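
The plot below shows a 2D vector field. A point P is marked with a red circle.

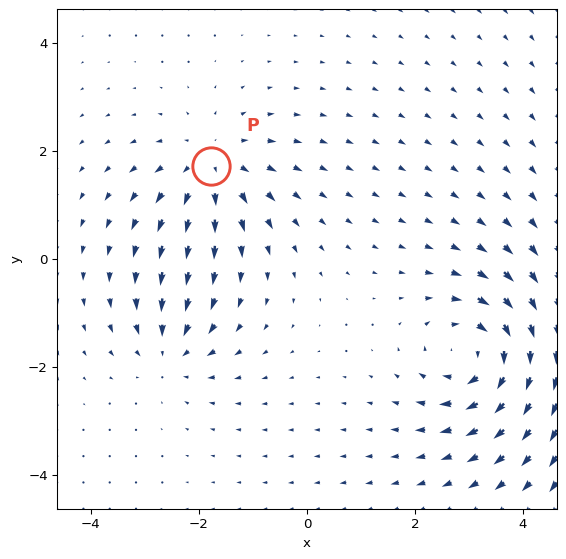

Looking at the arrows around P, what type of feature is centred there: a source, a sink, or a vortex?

source

At P (-1.8, 1.7) the arrows spread outward. Divergence about +4, curl ≈0 — positive divergence with near-zero curl is a source.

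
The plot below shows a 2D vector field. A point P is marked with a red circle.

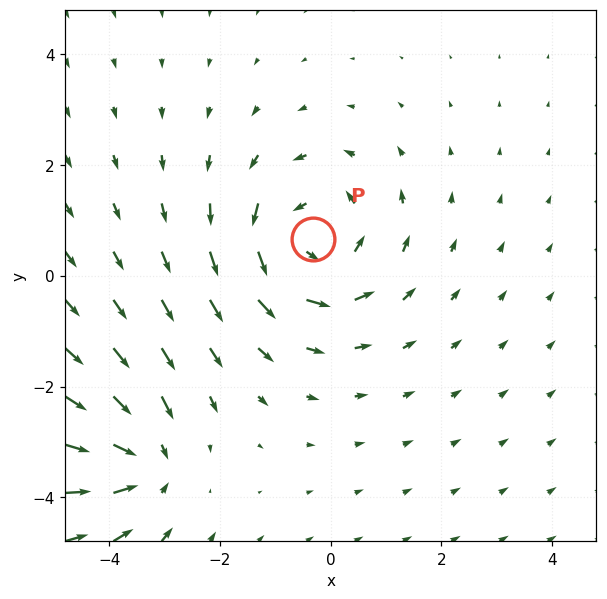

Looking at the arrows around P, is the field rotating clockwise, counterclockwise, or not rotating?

counterclockwise

Near P at (-0.3, 0.7) the arrows circulate counterclockwise. The curl (z-component) there is about +4; positive curl means counterclockwise rotation.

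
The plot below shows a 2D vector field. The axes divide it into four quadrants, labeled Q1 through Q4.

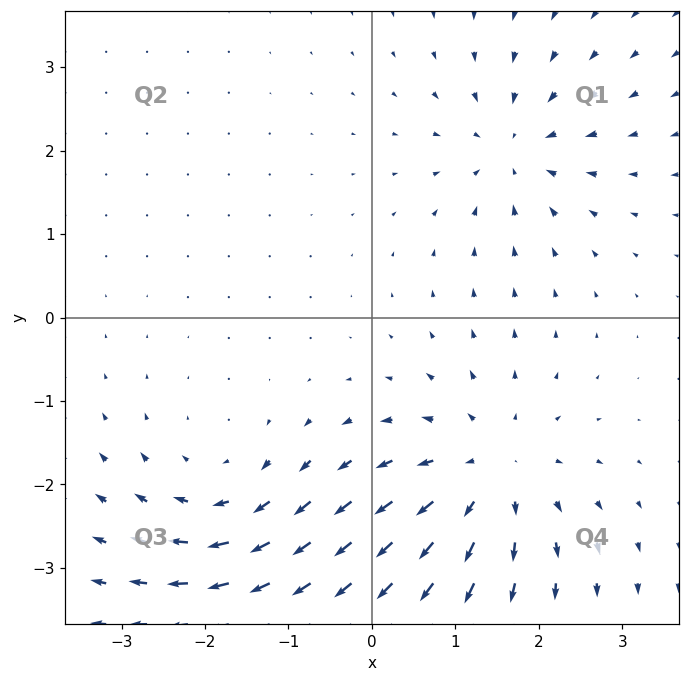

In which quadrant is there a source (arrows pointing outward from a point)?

The source sits at approximately (1.4, -1.9), which lies in quadrant Q4. The divergence there is about +5, positive as expected for a source.

Q4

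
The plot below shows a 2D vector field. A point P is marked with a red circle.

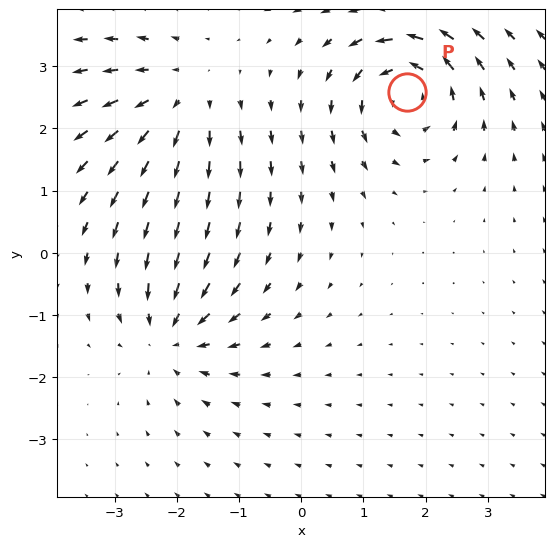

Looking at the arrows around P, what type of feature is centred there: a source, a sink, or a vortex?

At P (1.7, 2.6) the arrows circulate counterclockwise. Divergence ≈0, curl about +6 — near-zero divergence with nonzero curl is a vortex.

vortex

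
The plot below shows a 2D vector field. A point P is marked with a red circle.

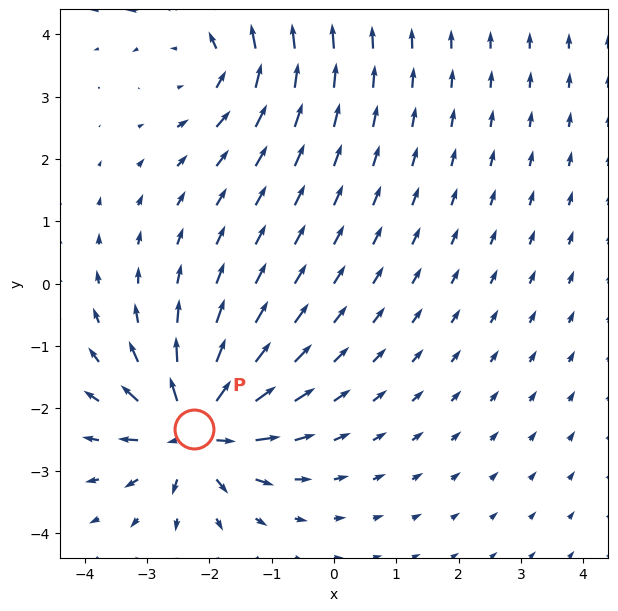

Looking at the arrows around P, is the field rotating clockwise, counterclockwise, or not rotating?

not rotating

Near P at (-2.2, -2.3) the arrows show no circulation. The curl there is ≈0.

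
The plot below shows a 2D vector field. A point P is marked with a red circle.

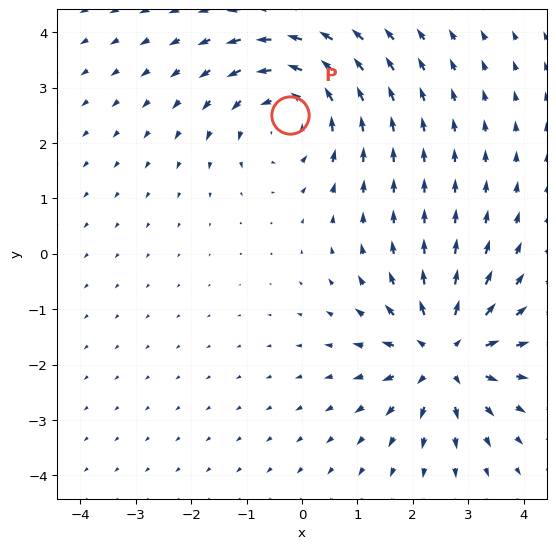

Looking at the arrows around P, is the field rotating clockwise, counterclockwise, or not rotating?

Near P at (-0.2, 2.5) the arrows circulate counterclockwise. The curl (z-component) there is about +4; positive curl means counterclockwise rotation.

counterclockwise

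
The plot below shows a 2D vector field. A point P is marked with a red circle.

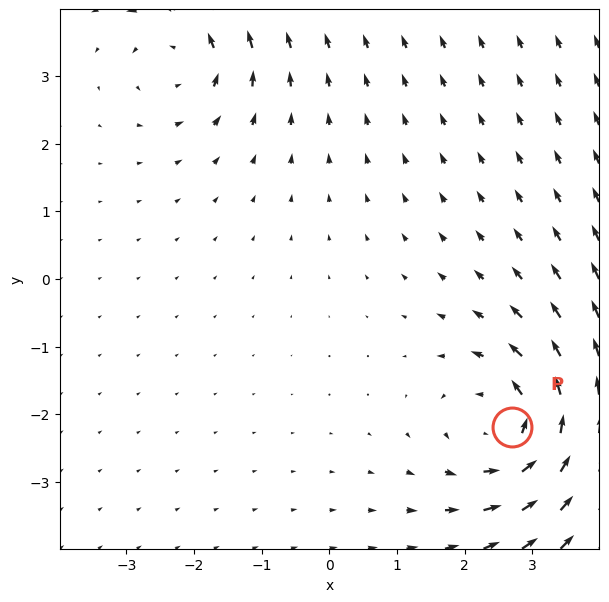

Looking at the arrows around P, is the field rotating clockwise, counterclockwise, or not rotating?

counterclockwise

Near P at (2.7, -2.2) the arrows circulate counterclockwise. The curl (z-component) there is about +4; positive curl means counterclockwise rotation.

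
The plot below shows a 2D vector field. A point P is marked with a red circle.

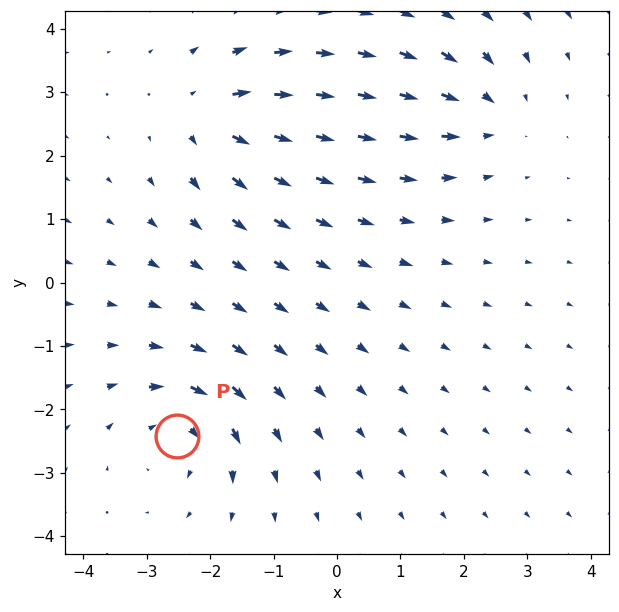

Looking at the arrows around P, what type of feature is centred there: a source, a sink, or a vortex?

vortex

At P (-2.5, -2.4) the arrows circulate clockwise. Divergence ≈0, curl about -5 — near-zero divergence with nonzero curl is a vortex.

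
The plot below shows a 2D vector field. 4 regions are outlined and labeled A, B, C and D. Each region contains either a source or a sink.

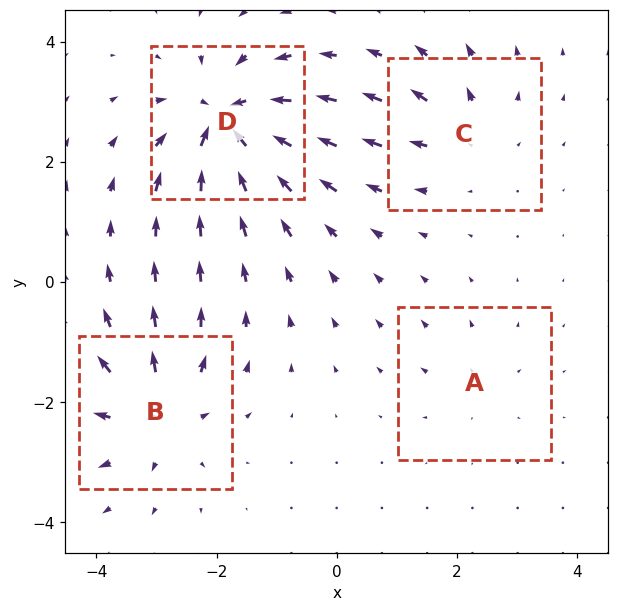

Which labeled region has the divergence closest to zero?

A

Divergence at each region's feature centre — A: about +2, B: about +6, C: about +4, D: about -9. Region A is closest to zero.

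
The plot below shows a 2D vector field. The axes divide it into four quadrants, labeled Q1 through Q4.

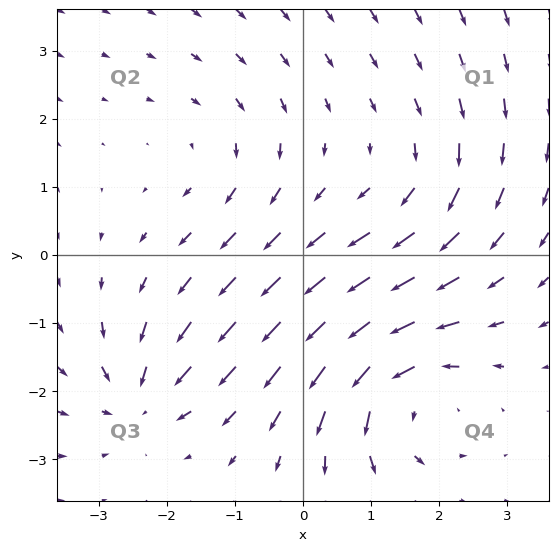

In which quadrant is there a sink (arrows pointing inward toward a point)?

Q3

The sink sits at approximately (-2.4, -2.1), which lies in quadrant Q3. The divergence there is about -4, negative as expected for a sink.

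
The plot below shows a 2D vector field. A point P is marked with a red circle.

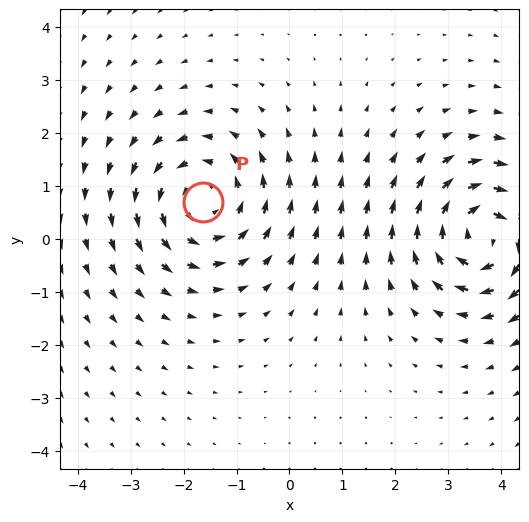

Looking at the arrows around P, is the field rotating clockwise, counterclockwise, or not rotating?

Near P at (-1.6, 0.7) the arrows circulate counterclockwise. The curl (z-component) there is about +3; positive curl means counterclockwise rotation.

counterclockwise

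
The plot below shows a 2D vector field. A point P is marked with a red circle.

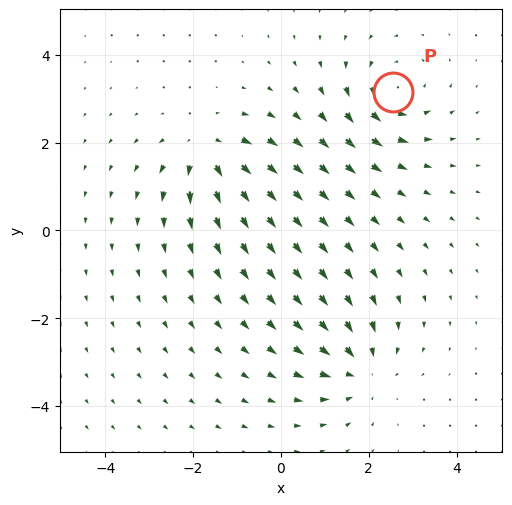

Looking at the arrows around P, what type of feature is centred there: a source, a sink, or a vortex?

At P (2.5, 3.1) the arrows circulate counterclockwise. Divergence ≈0, curl about +5 — near-zero divergence with nonzero curl is a vortex.

vortex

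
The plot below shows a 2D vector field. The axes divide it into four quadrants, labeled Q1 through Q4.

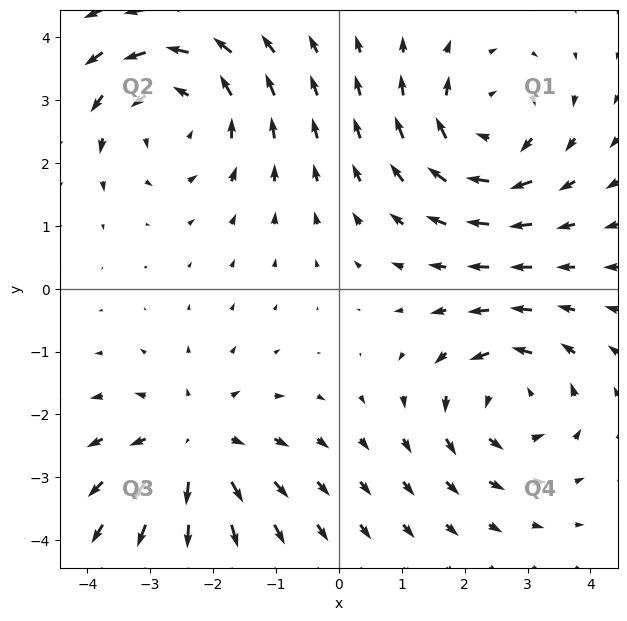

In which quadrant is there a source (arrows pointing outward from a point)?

Q3

The source sits at approximately (-2.3, -2.5), which lies in quadrant Q3. The divergence there is about +4, positive as expected for a source.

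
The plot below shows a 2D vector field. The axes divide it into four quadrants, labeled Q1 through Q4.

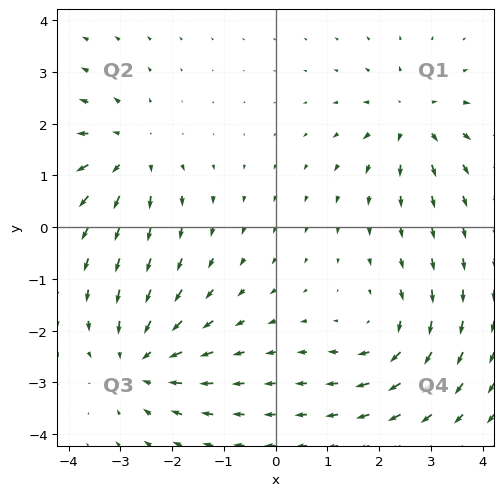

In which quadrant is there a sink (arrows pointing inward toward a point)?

The sink sits at approximately (-2.6, -2.6), which lies in quadrant Q3. The divergence there is about -5, negative as expected for a sink.

Q3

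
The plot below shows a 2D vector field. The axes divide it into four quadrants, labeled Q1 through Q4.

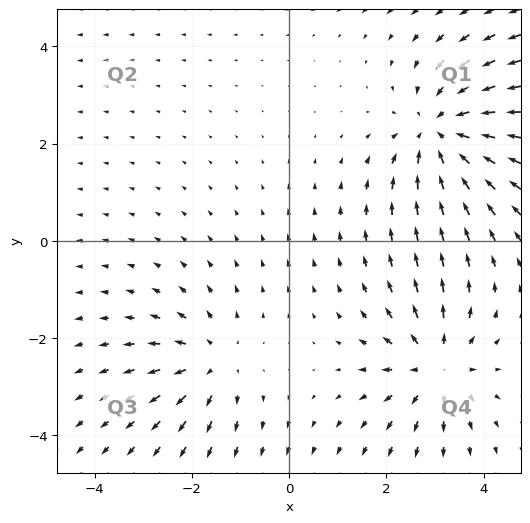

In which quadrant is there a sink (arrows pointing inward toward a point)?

The sink sits at approximately (3.2, 2.2), which lies in quadrant Q1. The divergence there is about -4, negative as expected for a sink.

Q1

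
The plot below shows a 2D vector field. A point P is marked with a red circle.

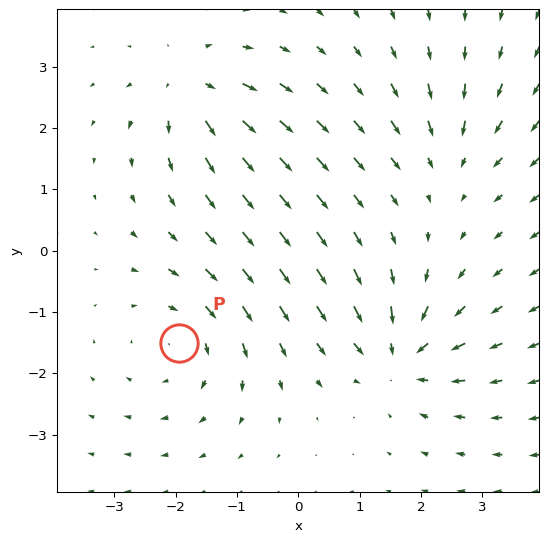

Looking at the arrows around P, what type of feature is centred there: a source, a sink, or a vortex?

vortex

At P (-2.0, -1.5) the arrows circulate clockwise. Divergence ≈0, curl about -4 — near-zero divergence with nonzero curl is a vortex.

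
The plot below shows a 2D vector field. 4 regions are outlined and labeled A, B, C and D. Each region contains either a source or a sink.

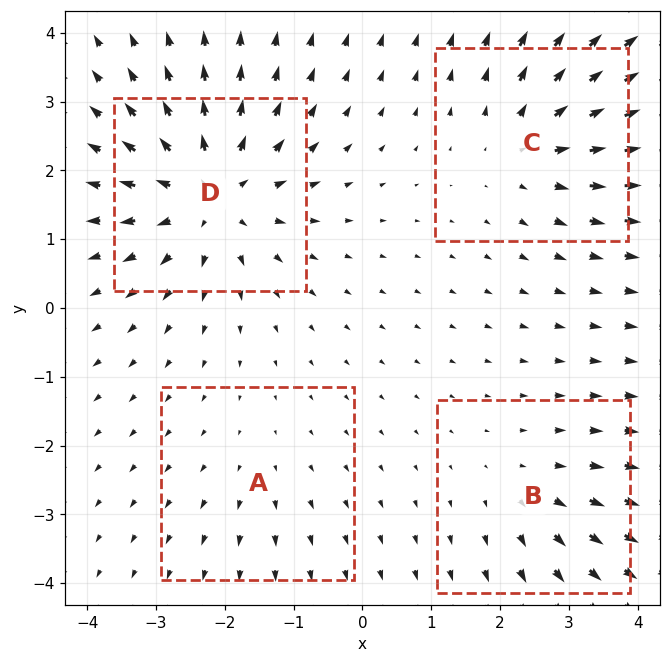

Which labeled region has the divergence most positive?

D

Divergence at each region's feature centre — A: about +2, B: about +3, C: about +4, D: about +7. Region D is most positive.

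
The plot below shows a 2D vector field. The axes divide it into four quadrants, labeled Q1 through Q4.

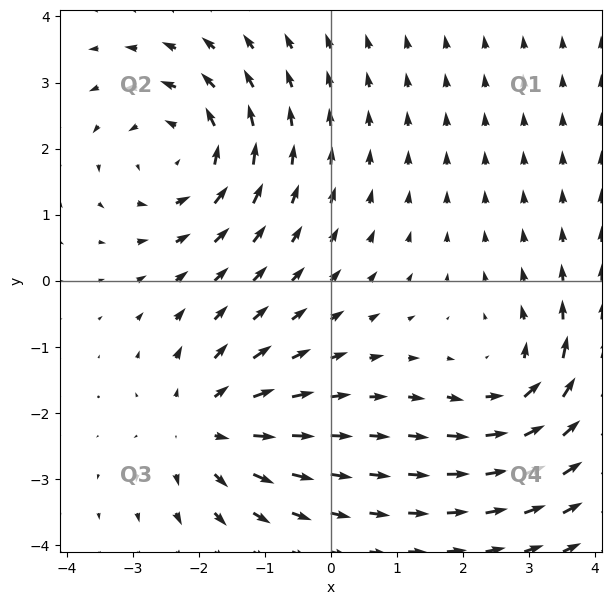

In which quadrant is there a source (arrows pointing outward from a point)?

The source sits at approximately (-1.9, -2.2), which lies in quadrant Q3. The divergence there is about +4, positive as expected for a source.

Q3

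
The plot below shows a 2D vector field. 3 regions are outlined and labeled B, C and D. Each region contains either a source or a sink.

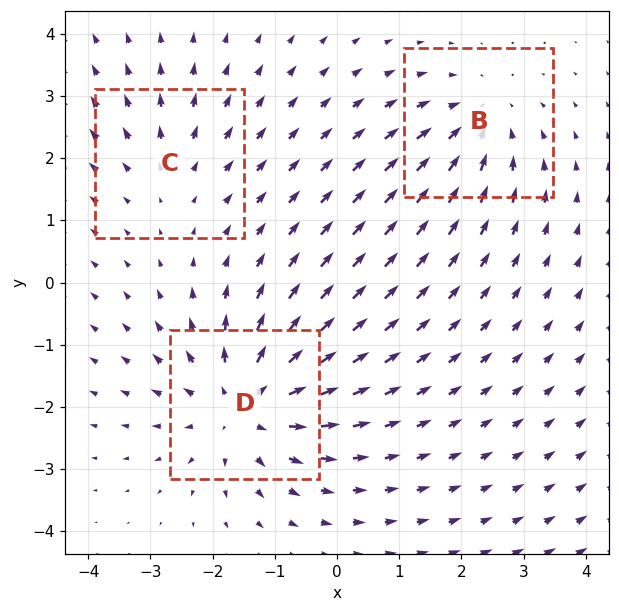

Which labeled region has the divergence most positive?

D

Divergence at each region's feature centre — B: about -3, C: about +2, D: about +4. Region D is most positive.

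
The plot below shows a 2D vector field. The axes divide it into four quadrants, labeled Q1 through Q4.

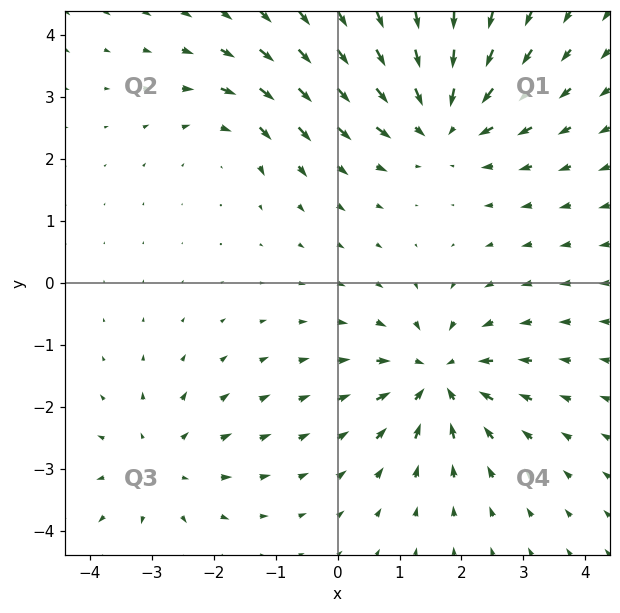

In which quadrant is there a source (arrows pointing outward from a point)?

The source sits at approximately (-2.8, -3.0), which lies in quadrant Q3. The divergence there is about +3, positive as expected for a source.

Q3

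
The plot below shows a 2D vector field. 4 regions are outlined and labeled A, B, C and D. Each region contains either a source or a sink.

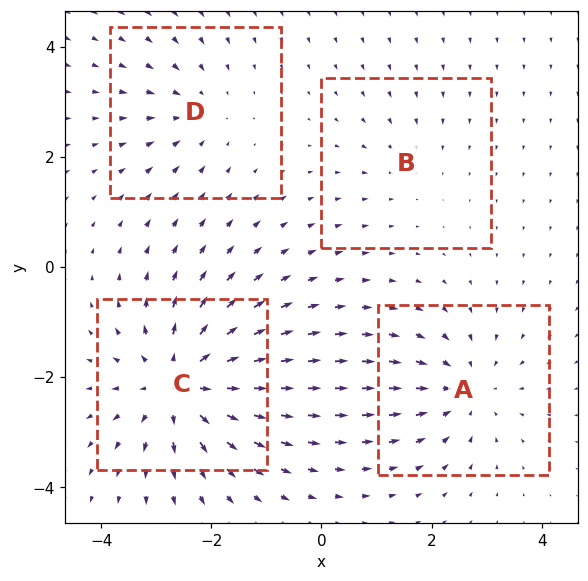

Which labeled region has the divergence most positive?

Divergence at each region's feature centre — A: about -4, B: about -2, C: about +7, D: about -3. Region C is most positive.

C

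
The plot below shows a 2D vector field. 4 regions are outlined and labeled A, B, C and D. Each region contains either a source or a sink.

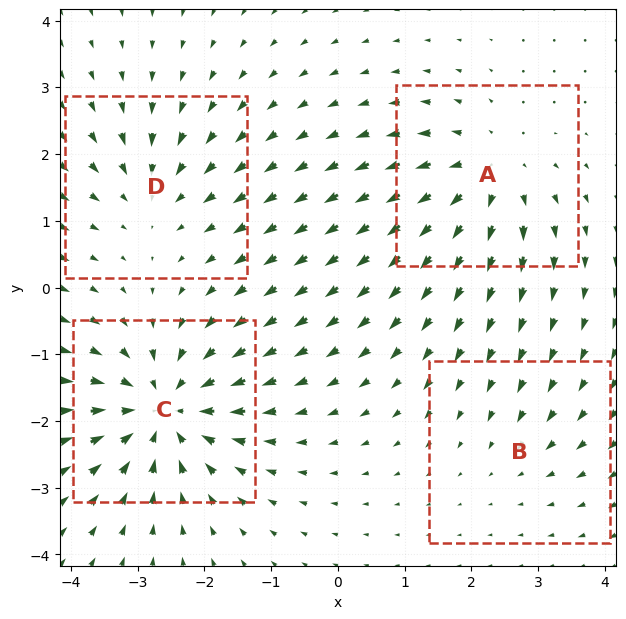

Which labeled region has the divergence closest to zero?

B

Divergence at each region's feature centre — A: about +5, B: about -2, C: about -7, D: about -4. Region B is closest to zero.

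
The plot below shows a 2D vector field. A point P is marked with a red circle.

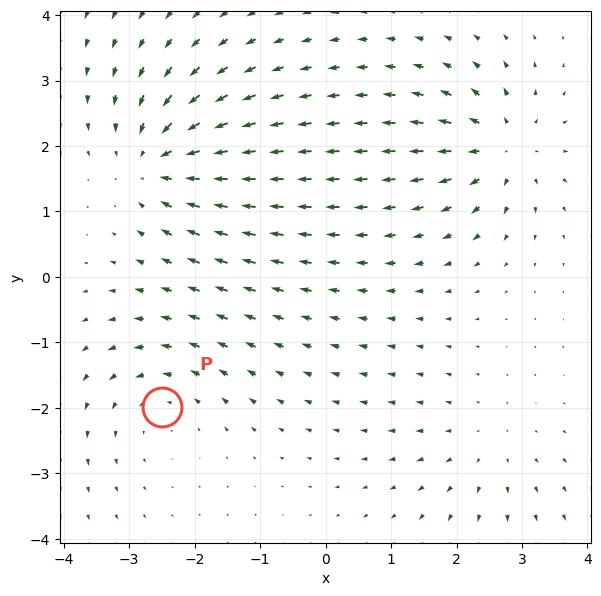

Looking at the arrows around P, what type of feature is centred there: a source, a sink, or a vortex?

At P (-2.5, -2.0) the arrows circulate counterclockwise. Divergence ≈0, curl about +3 — near-zero divergence with nonzero curl is a vortex.

vortex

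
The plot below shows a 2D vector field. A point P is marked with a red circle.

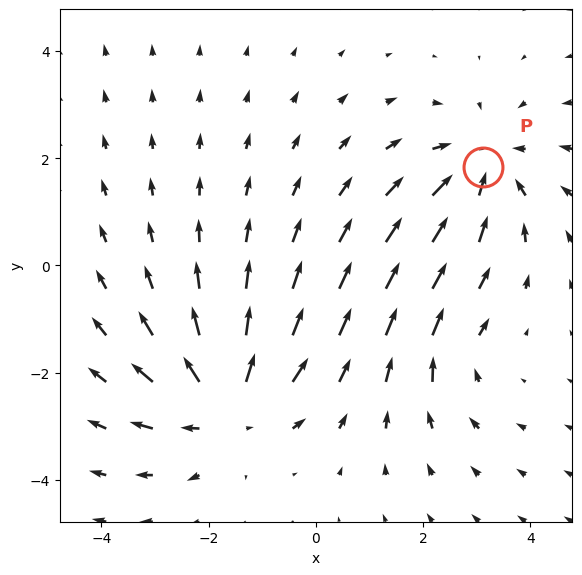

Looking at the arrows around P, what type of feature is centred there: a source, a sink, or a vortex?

sink

At P (3.1, 1.8) the arrows converge inward. Divergence about -4, curl ≈0 — negative divergence with near-zero curl is a sink.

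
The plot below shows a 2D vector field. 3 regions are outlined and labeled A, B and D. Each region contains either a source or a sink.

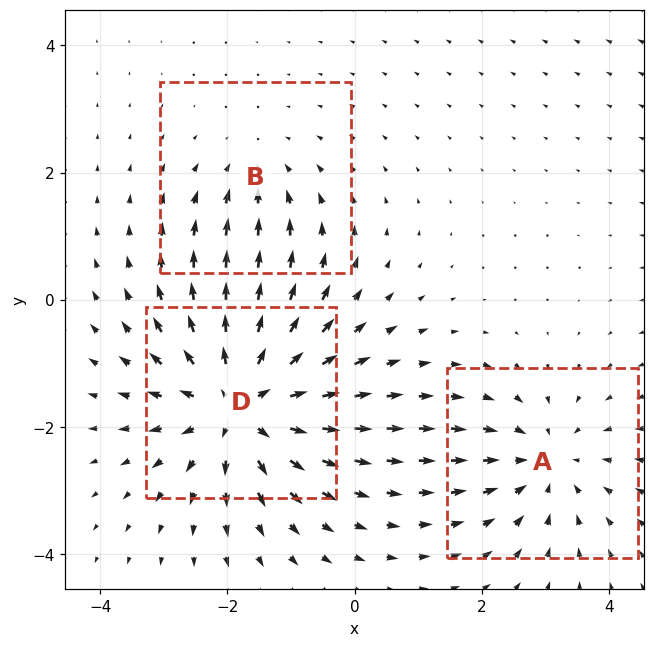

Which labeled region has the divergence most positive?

D

Divergence at each region's feature centre — A: about -3, B: about -2, D: about +5. Region D is most positive.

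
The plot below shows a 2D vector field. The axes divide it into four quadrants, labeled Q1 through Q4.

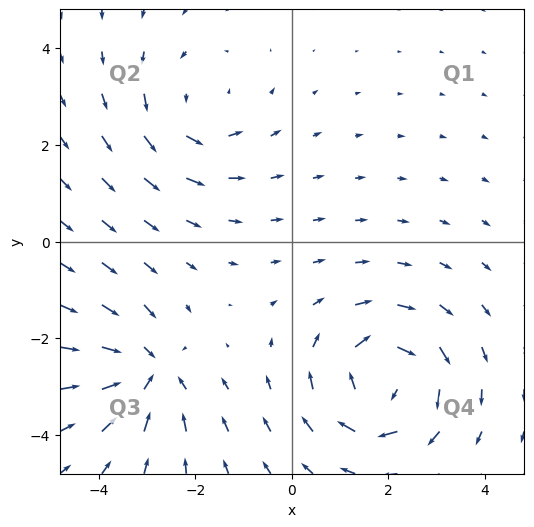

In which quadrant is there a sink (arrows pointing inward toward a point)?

Q3

The sink sits at approximately (-3.0, -2.7), which lies in quadrant Q3. The divergence there is about -4, negative as expected for a sink.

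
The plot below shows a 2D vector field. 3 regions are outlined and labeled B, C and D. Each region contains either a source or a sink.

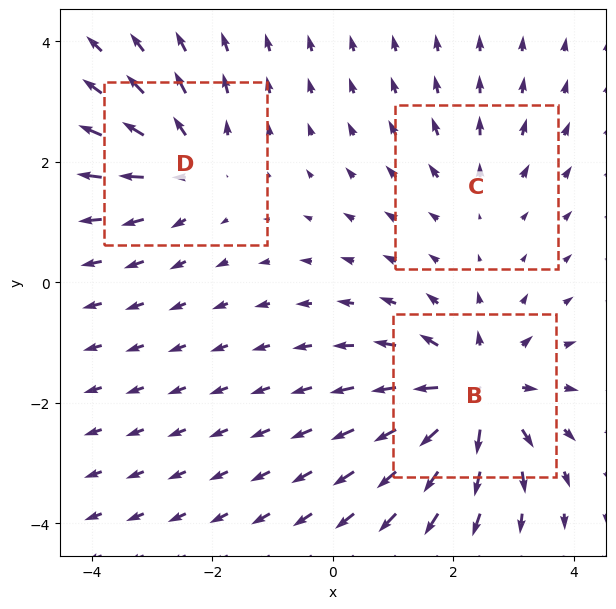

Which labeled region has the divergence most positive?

Divergence at each region's feature centre — B: about +6, C: about +2, D: about +4. Region B is most positive.

B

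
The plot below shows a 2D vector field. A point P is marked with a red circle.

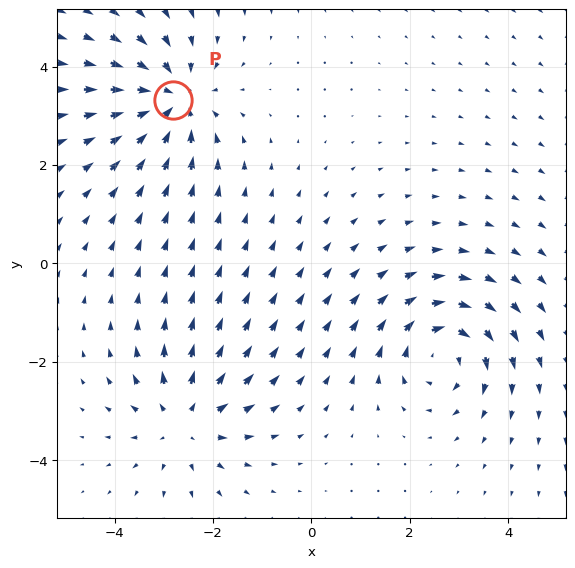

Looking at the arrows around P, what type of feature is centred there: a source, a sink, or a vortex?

sink

At P (-2.8, 3.3) the arrows converge inward. Divergence about -4, curl ≈0 — negative divergence with near-zero curl is a sink.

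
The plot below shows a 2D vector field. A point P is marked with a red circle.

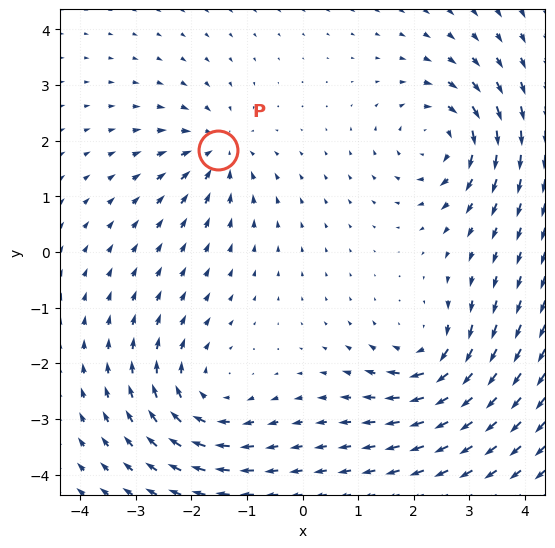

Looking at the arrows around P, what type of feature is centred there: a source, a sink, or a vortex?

At P (-1.5, 1.8) the arrows converge inward. Divergence about -5, curl ≈0 — negative divergence with near-zero curl is a sink.

sink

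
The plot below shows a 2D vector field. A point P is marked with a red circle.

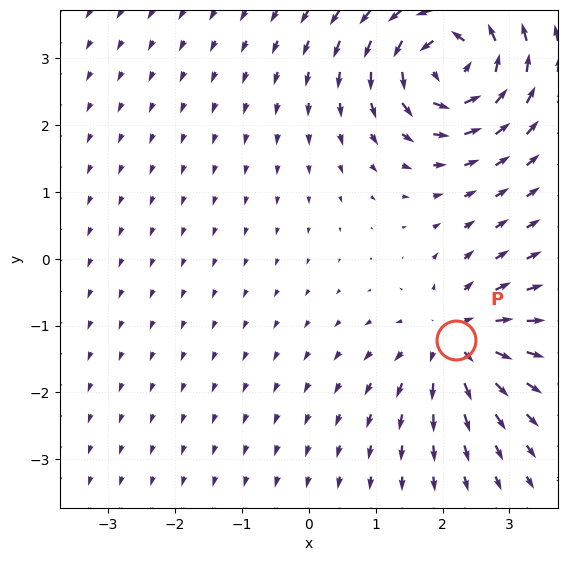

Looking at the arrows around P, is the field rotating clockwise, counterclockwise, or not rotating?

Near P at (2.2, -1.2) the arrows show no circulation. The curl there is ≈0.

not rotating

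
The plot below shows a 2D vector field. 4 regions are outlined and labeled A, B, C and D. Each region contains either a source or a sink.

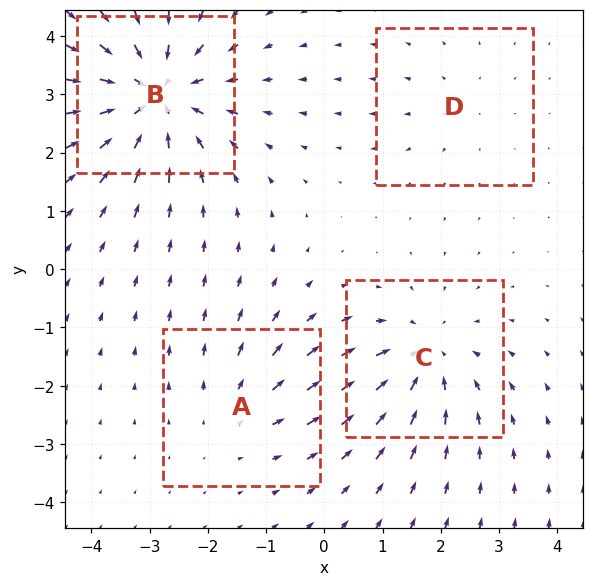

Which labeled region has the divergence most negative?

Divergence at each region's feature centre — A: about +3, B: about -7, C: about -5, D: about +2. Region B is most negative.

B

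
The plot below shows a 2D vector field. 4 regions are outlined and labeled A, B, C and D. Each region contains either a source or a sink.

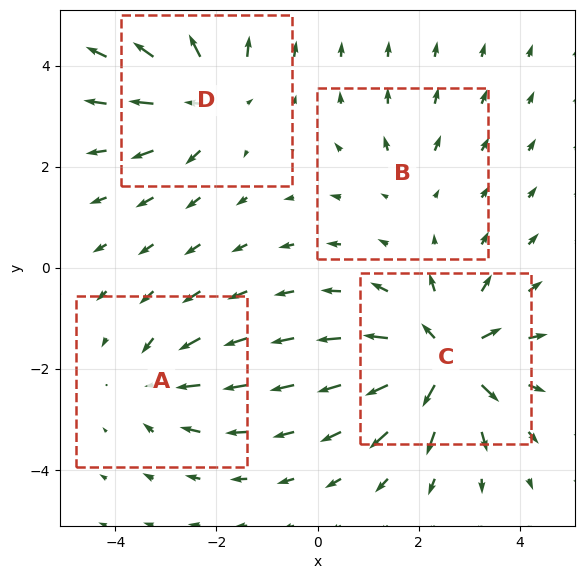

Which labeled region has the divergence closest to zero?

Divergence at each region's feature centre — A: about -4, B: about +2, C: about +8, D: about +6. Region B is closest to zero.

B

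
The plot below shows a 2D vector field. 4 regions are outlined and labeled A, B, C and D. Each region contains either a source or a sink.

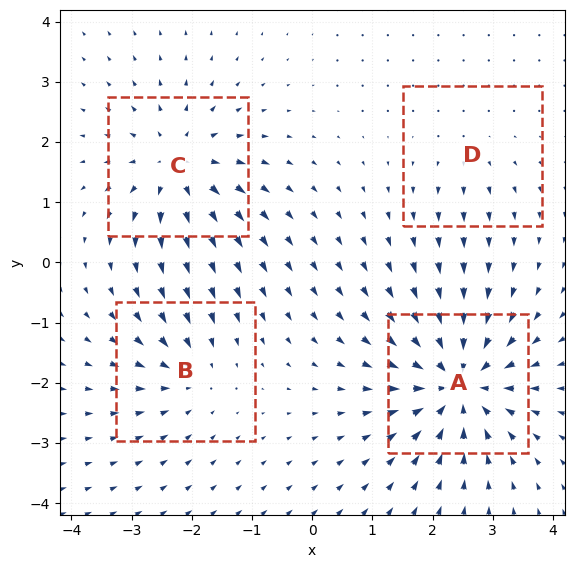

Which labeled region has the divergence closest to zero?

D

Divergence at each region's feature centre — A: about -8, B: about -4, C: about +6, D: about +2. Region D is closest to zero.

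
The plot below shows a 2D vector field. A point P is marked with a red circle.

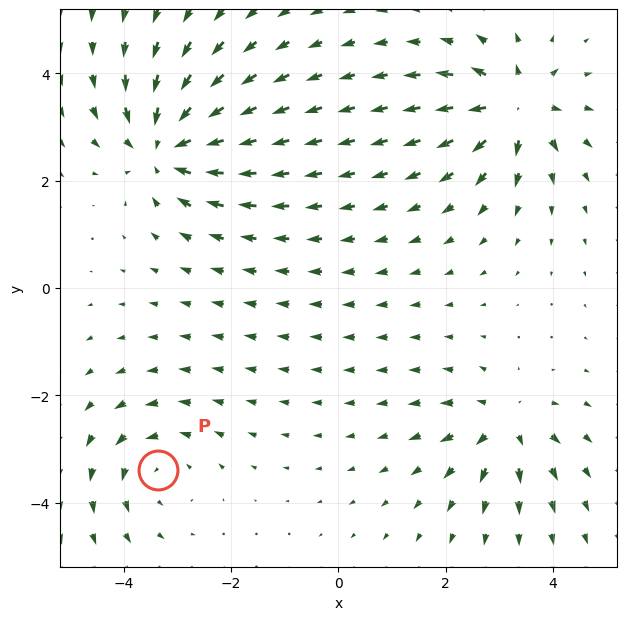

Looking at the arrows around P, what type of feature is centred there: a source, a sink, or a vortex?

vortex

At P (-3.4, -3.4) the arrows circulate counterclockwise. Divergence ≈0, curl about +3 — near-zero divergence with nonzero curl is a vortex.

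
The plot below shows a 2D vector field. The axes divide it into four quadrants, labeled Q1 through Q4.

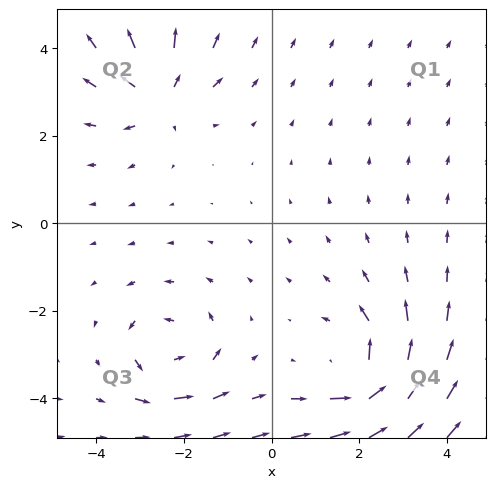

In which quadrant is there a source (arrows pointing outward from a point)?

The source sits at approximately (-2.5, 2.9), which lies in quadrant Q2. The divergence there is about +4, positive as expected for a source.

Q2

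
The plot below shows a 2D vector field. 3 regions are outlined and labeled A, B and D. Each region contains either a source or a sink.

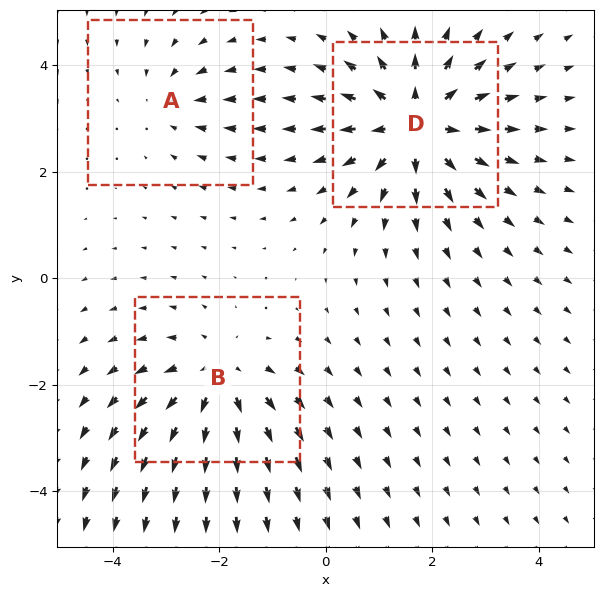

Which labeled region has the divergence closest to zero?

Divergence at each region's feature centre — A: about -2, B: about +3, D: about +5. Region A is closest to zero.

A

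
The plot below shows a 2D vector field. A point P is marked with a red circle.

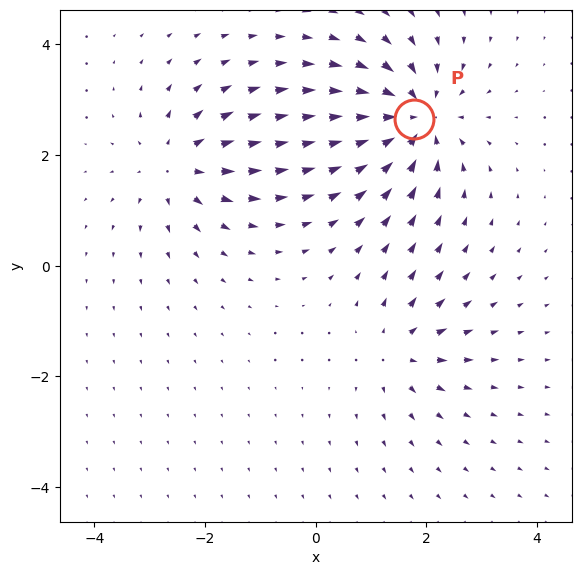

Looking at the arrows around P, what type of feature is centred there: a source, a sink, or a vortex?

At P (1.8, 2.7) the arrows converge inward. Divergence about -6, curl ≈0 — negative divergence with near-zero curl is a sink.

sink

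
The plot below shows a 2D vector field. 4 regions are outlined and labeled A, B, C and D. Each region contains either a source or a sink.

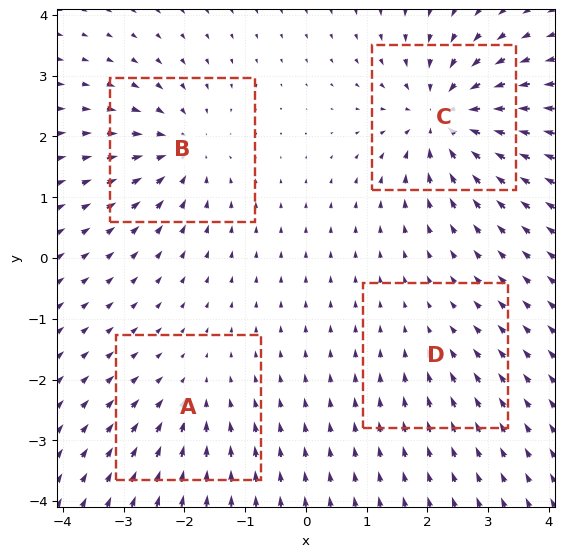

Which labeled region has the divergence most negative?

Divergence at each region's feature centre — A: about -4, B: about -6, C: about -9, D: about -2. Region C is most negative.

C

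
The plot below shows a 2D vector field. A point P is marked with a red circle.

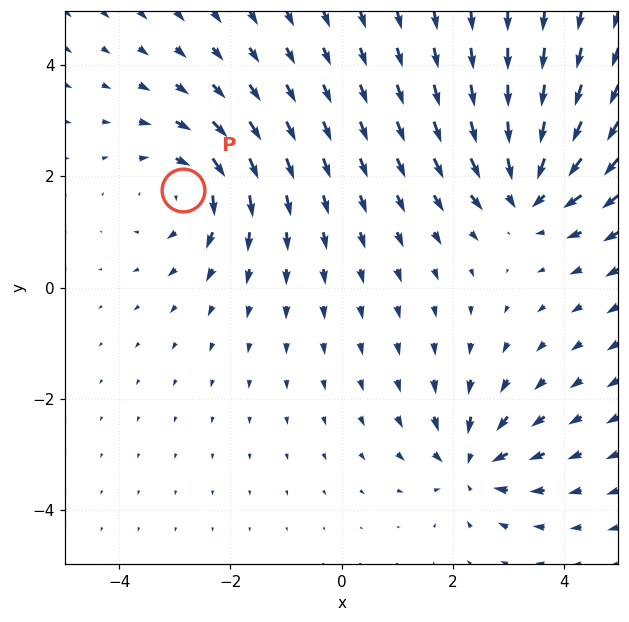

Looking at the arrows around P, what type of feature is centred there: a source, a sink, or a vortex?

vortex

At P (-2.9, 1.8) the arrows circulate clockwise. Divergence ≈0, curl about -4 — near-zero divergence with nonzero curl is a vortex.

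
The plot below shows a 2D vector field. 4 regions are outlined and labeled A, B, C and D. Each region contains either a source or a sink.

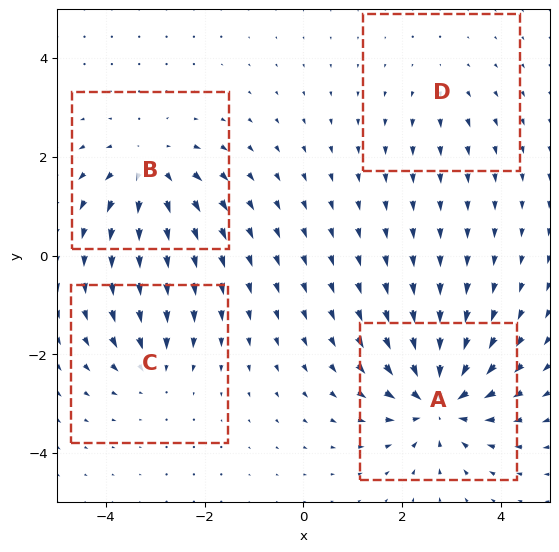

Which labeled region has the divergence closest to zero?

Divergence at each region's feature centre — A: about -7, B: about +5, C: about -3, D: about +2. Region D is closest to zero.

D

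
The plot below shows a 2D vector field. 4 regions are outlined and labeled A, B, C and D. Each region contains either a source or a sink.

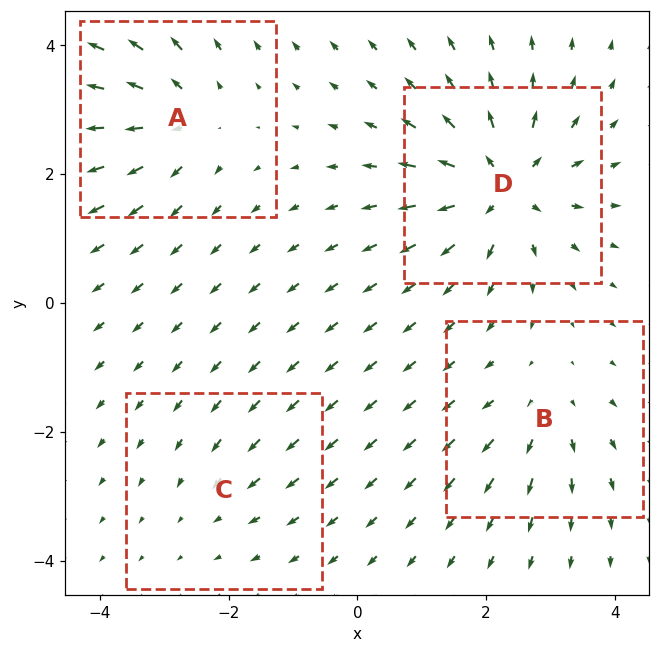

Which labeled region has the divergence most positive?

D

Divergence at each region's feature centre — A: about +5, B: about +4, C: about -2, D: about +8. Region D is most positive.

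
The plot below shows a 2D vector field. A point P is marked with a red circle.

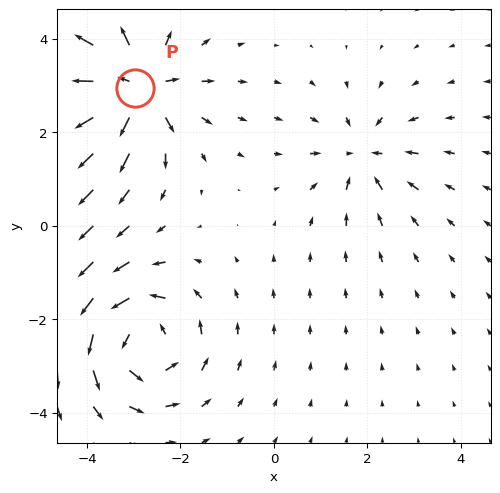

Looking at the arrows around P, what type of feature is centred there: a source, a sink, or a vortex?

At P (-3.0, 3.0) the arrows spread outward. Divergence about +6, curl ≈0 — positive divergence with near-zero curl is a source.

source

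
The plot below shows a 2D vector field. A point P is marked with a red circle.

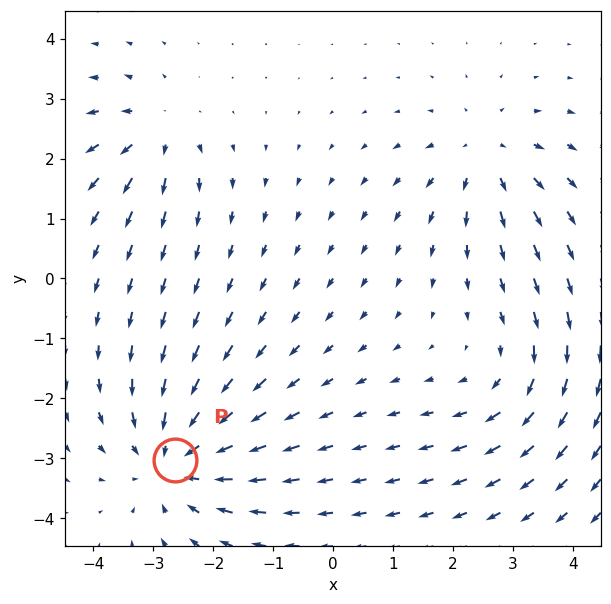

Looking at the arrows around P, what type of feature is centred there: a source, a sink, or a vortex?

At P (-2.6, -3.0) the arrows converge inward. Divergence about -4, curl ≈0 — negative divergence with near-zero curl is a sink.

sink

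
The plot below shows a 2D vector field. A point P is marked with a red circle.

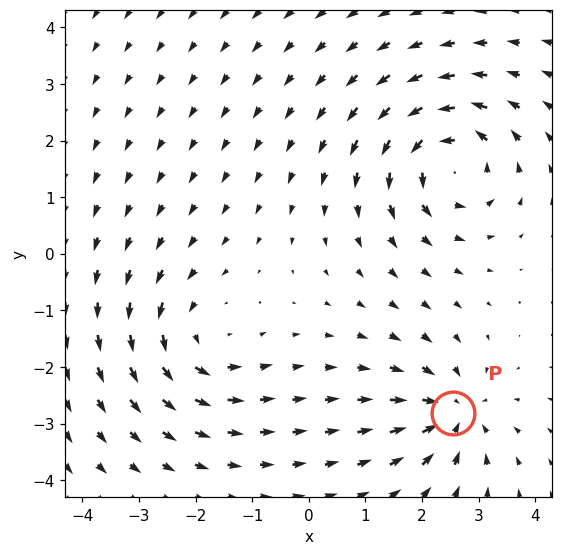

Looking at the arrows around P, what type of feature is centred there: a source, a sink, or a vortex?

At P (2.6, -2.8) the arrows converge inward. Divergence about -5, curl ≈0 — negative divergence with near-zero curl is a sink.

sink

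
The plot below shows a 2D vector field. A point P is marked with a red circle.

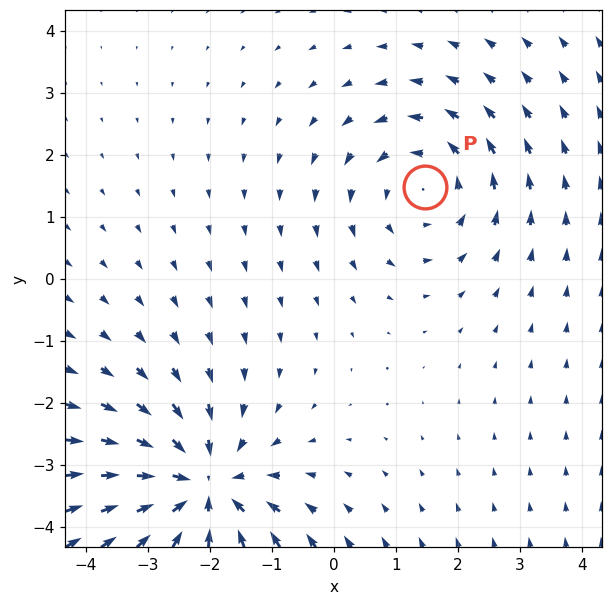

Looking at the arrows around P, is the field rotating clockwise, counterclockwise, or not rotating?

counterclockwise

Near P at (1.5, 1.5) the arrows circulate counterclockwise. The curl (z-component) there is about +3; positive curl means counterclockwise rotation.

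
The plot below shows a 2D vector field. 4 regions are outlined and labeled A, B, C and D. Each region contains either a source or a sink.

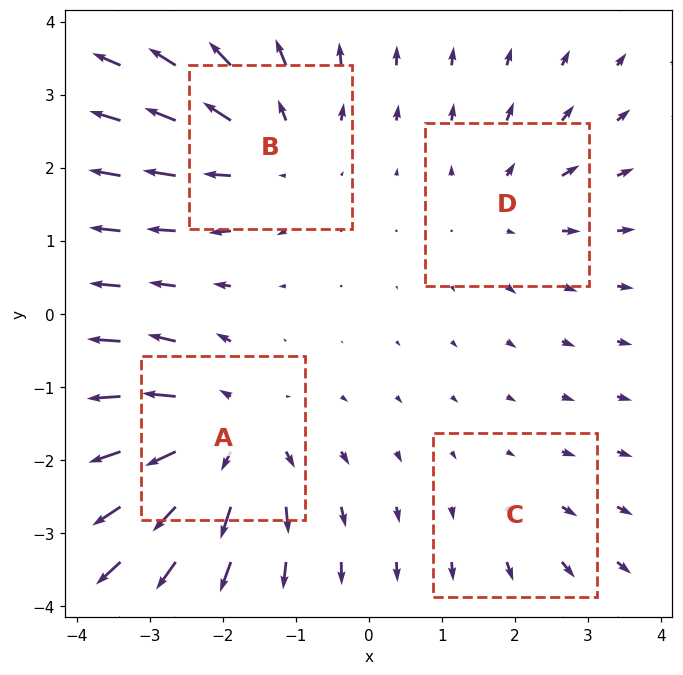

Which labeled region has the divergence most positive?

Divergence at each region's feature centre — A: about +6, B: about +4, C: about +2, D: about +3. Region A is most positive.

A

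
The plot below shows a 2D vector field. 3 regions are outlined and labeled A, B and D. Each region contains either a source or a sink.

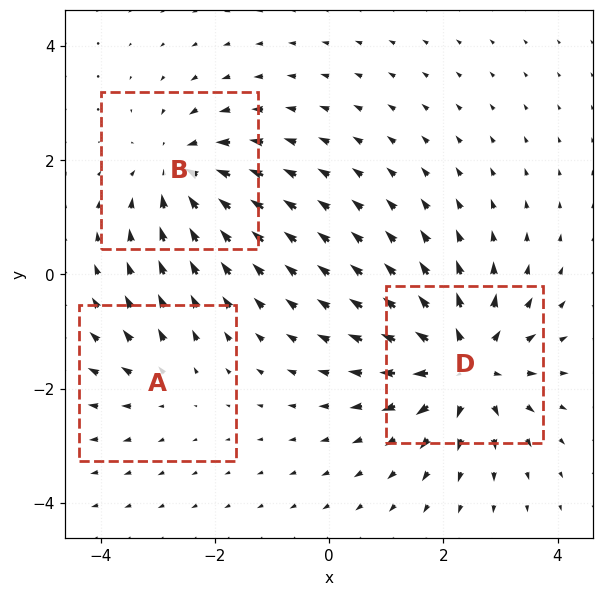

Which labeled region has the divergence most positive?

Divergence at each region's feature centre — A: about +2, B: about -4, D: about +5. Region D is most positive.

D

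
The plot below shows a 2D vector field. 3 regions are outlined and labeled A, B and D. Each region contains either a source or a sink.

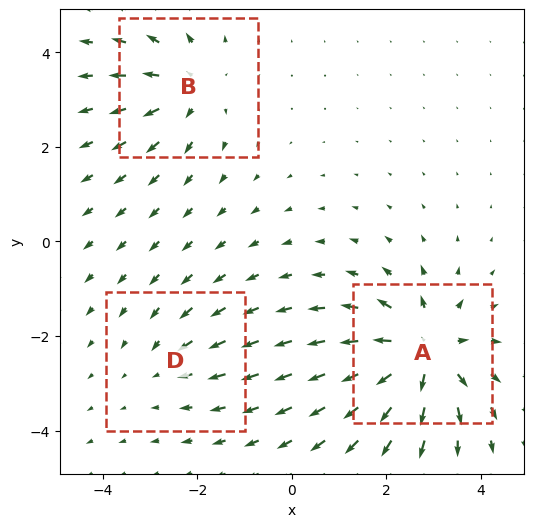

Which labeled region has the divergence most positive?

A

Divergence at each region's feature centre — A: about +5, B: about +3, D: about -2. Region A is most positive.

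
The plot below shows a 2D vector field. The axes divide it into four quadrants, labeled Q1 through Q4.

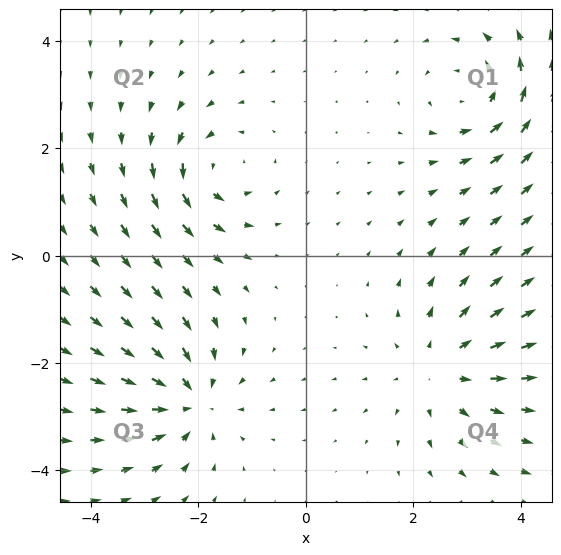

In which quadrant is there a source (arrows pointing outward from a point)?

The source sits at approximately (2.5, -2.1), which lies in quadrant Q4. The divergence there is about +4, positive as expected for a source.

Q4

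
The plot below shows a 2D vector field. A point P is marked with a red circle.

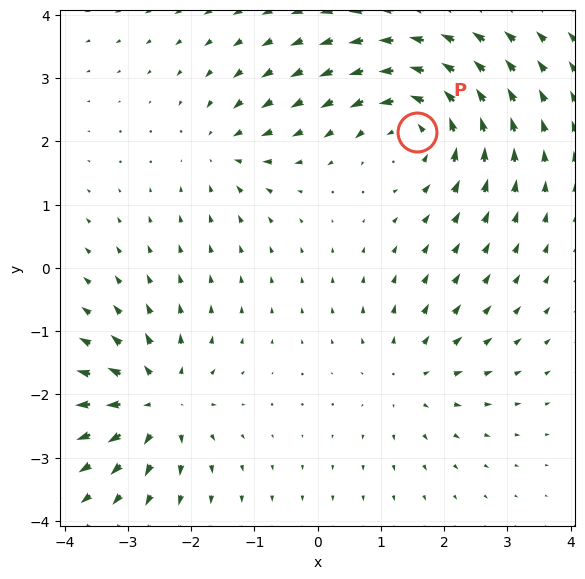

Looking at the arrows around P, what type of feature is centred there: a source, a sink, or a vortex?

At P (1.6, 2.2) the arrows circulate counterclockwise. Divergence ≈0, curl about +6 — near-zero divergence with nonzero curl is a vortex.

vortex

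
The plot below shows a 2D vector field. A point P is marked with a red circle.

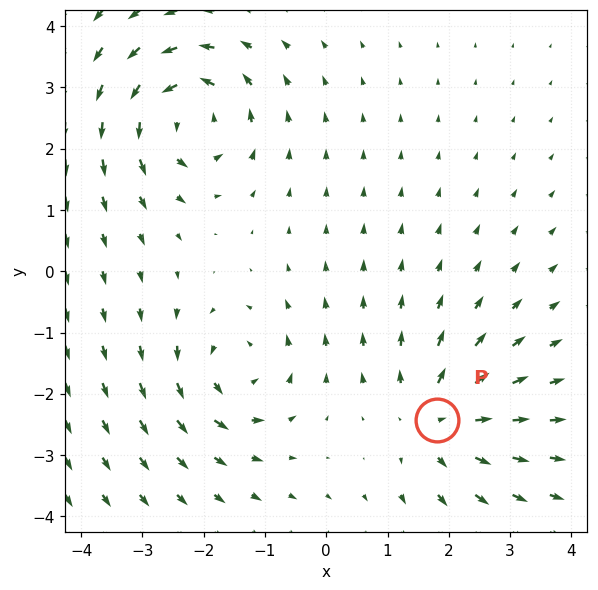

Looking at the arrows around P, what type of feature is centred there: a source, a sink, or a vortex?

At P (1.8, -2.4) the arrows spread outward. Divergence about +4, curl ≈0 — positive divergence with near-zero curl is a source.

source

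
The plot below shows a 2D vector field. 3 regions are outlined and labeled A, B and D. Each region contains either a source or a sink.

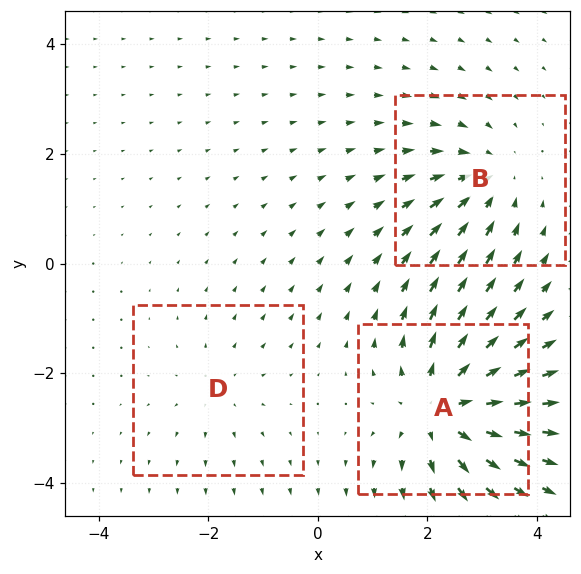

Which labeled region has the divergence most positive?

A

Divergence at each region's feature centre — A: about +5, B: about -3, D: about +2. Region A is most positive.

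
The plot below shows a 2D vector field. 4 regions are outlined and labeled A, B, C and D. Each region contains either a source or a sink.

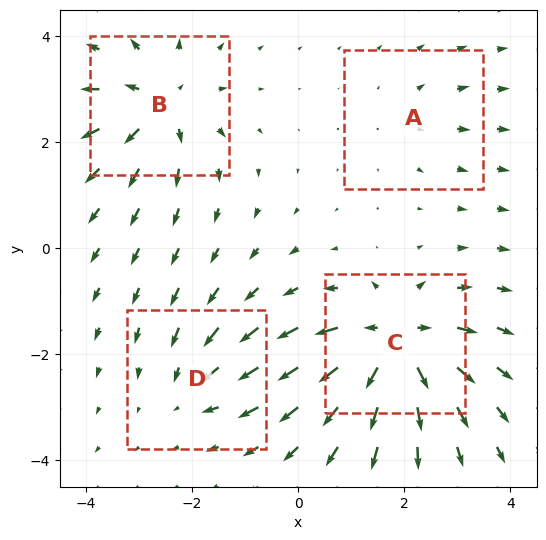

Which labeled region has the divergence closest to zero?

A

Divergence at each region's feature centre — A: about +2, B: about +6, C: about +8, D: about -4. Region A is closest to zero.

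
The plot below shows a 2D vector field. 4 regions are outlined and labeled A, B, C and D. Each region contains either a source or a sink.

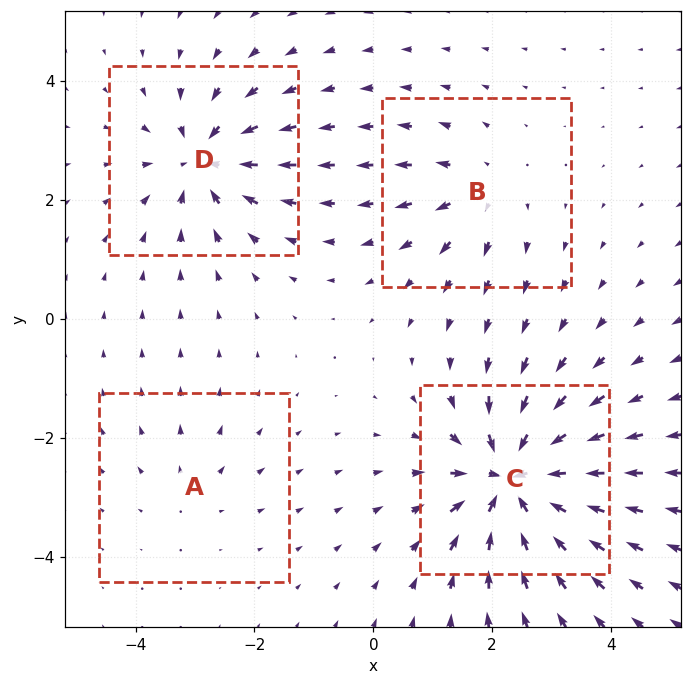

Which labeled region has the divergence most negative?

C

Divergence at each region's feature centre — A: about +2, B: about +4, C: about -9, D: about -6. Region C is most negative.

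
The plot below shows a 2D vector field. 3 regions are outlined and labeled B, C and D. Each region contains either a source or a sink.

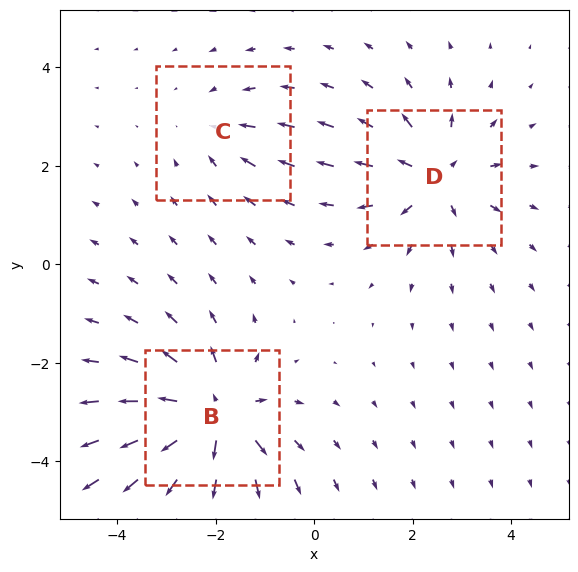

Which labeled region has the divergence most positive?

B

Divergence at each region's feature centre — B: about +5, C: about -2, D: about +3. Region B is most positive.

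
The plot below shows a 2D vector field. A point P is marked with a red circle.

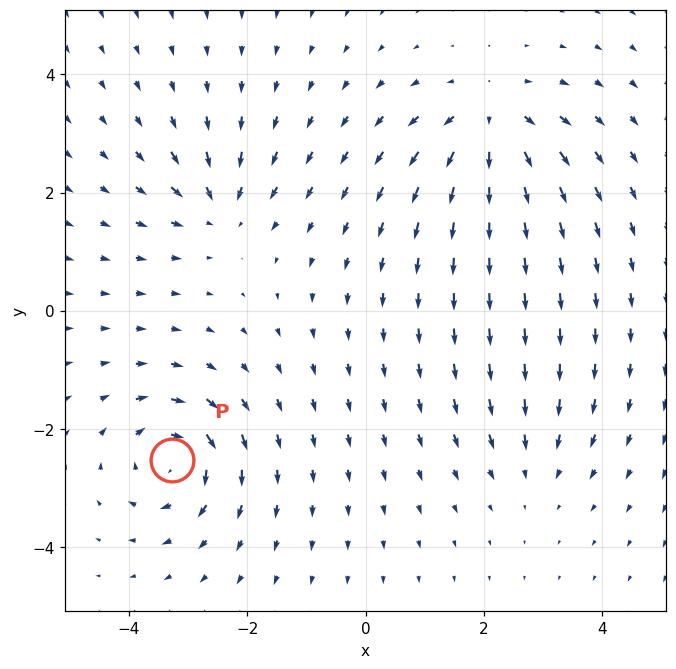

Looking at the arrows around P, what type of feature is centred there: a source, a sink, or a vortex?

At P (-3.3, -2.5) the arrows circulate clockwise. Divergence ≈0, curl about -6 — near-zero divergence with nonzero curl is a vortex.

vortex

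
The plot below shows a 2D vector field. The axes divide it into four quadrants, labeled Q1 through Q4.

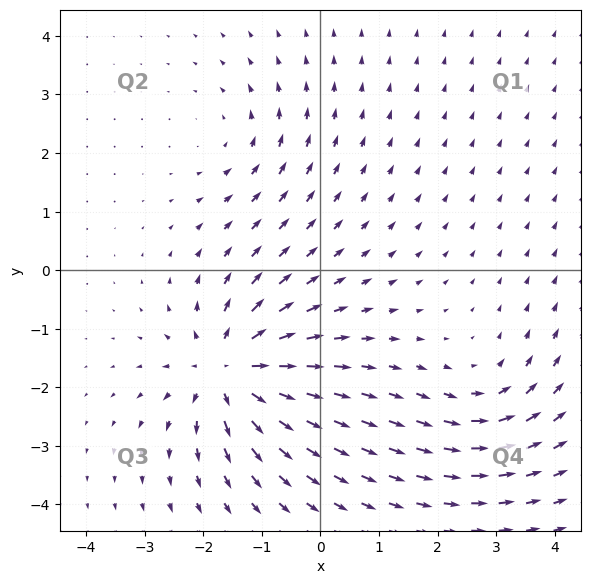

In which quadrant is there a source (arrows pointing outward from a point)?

Q3

The source sits at approximately (-1.6, -1.7), which lies in quadrant Q3. The divergence there is about +6, positive as expected for a source.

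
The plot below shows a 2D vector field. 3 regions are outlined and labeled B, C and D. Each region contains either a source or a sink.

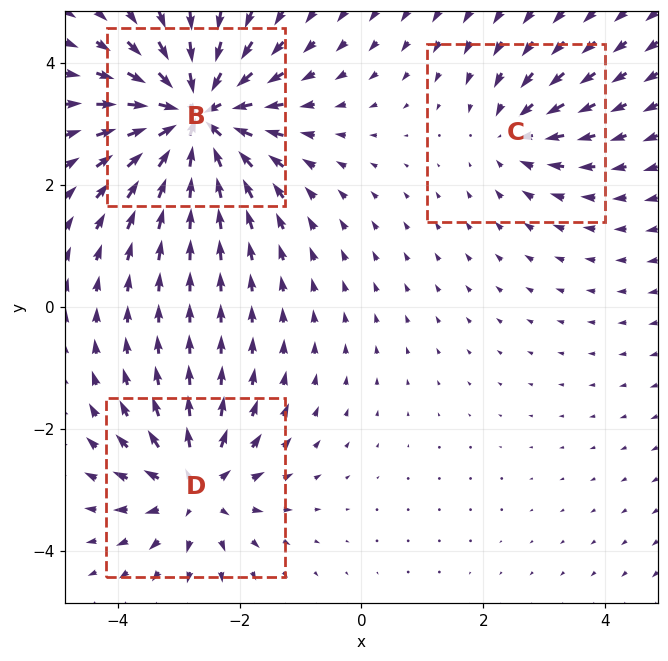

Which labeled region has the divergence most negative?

Divergence at each region's feature centre — B: about -6, C: about -3, D: about +4. Region B is most negative.

B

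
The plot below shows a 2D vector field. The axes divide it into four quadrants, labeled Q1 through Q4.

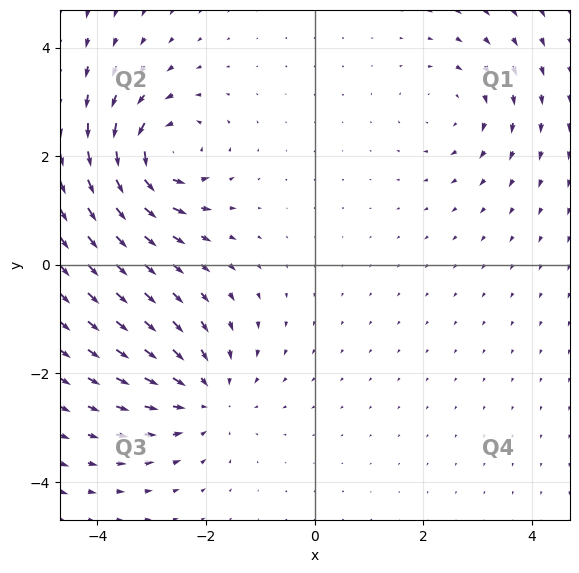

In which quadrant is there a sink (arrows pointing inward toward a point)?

Q3

The sink sits at approximately (-2.0, -2.4), which lies in quadrant Q3. The divergence there is about -3, negative as expected for a sink.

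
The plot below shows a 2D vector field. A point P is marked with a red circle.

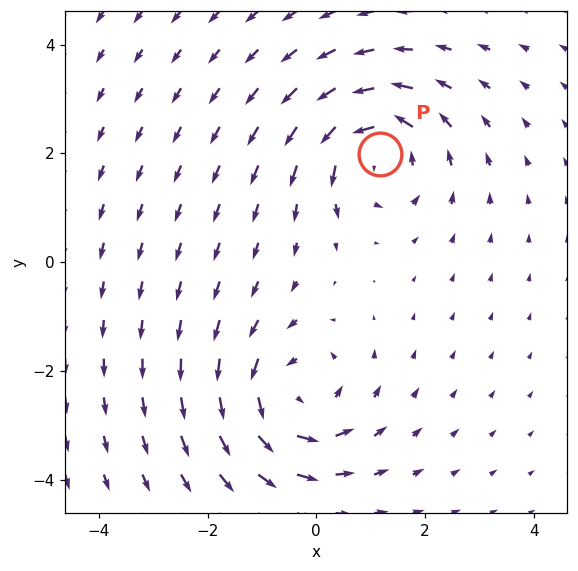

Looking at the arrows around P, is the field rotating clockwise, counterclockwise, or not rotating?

Near P at (1.2, 2.0) the arrows circulate counterclockwise. The curl (z-component) there is about +3; positive curl means counterclockwise rotation.

counterclockwise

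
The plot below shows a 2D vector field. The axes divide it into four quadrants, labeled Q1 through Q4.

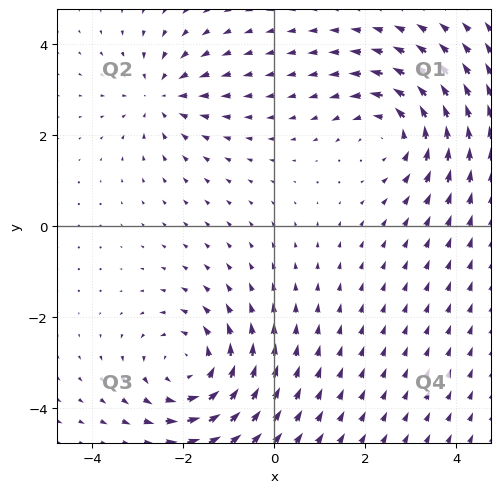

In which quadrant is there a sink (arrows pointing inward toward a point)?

Q2

The sink sits at approximately (-2.5, 2.9), which lies in quadrant Q2. The divergence there is about -3, negative as expected for a sink.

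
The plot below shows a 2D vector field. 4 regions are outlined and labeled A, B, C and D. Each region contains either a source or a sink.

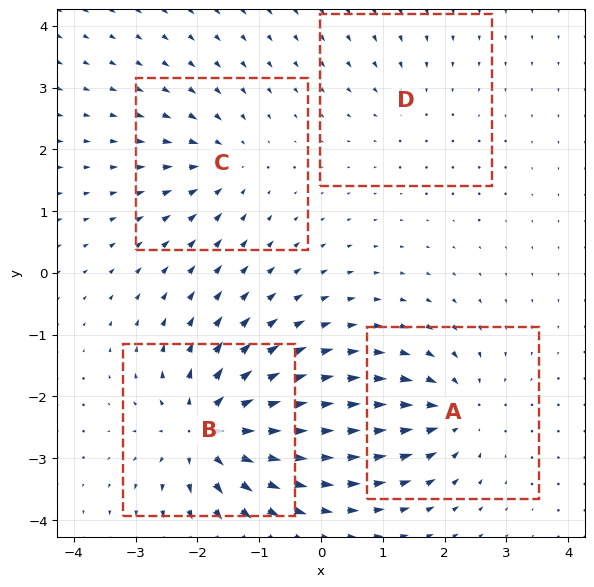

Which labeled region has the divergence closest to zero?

Divergence at each region's feature centre — A: about -5, B: about +8, C: about -4, D: about -2. Region D is closest to zero.

D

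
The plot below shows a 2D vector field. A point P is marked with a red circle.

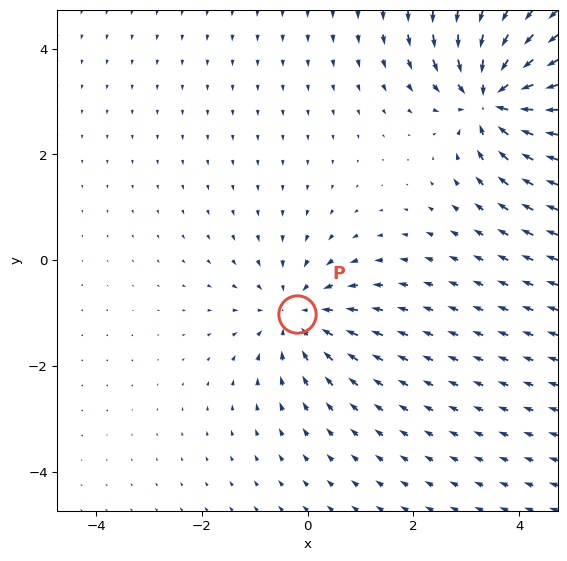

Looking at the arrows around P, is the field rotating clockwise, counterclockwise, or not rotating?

Near P at (-0.2, -1.0) the arrows show no circulation. The curl there is ≈0.

not rotating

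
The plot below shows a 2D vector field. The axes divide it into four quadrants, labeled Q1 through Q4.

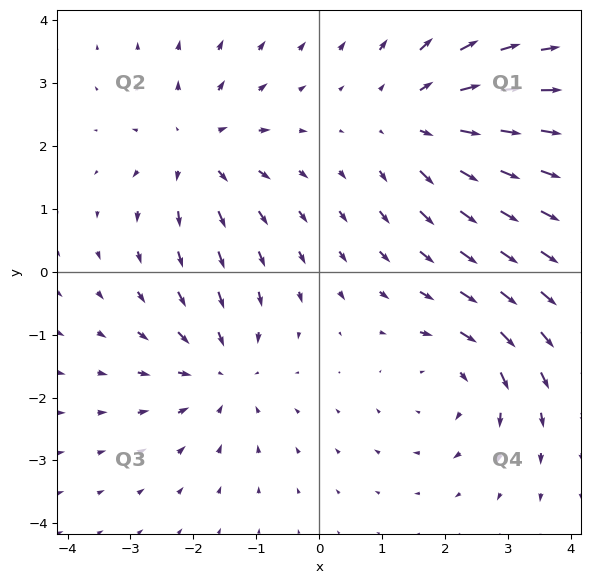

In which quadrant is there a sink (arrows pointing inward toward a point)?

The sink sits at approximately (-1.5, -1.6), which lies in quadrant Q3. The divergence there is about -4, negative as expected for a sink.

Q3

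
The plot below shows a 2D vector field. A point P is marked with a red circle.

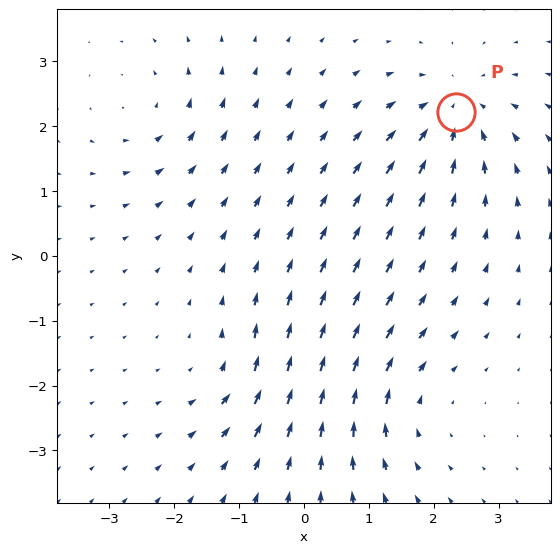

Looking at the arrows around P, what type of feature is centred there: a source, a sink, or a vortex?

sink

At P (2.3, 2.2) the arrows converge inward. Divergence about -5, curl ≈0 — negative divergence with near-zero curl is a sink.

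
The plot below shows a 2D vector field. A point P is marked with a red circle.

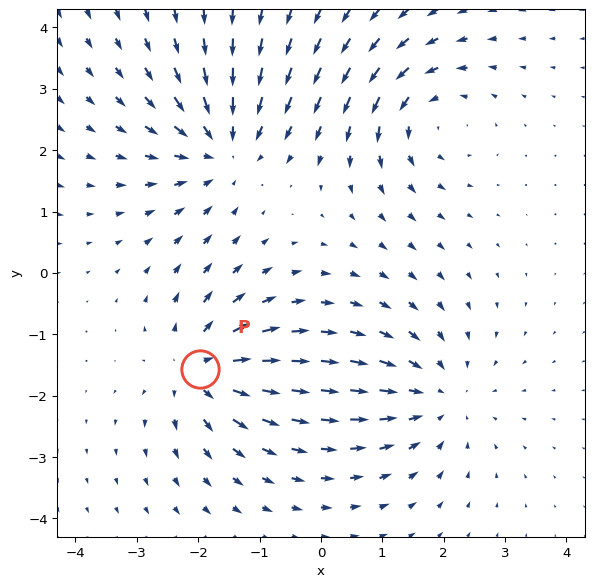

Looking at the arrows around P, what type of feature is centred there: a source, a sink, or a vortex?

source

At P (-2.0, -1.6) the arrows spread outward. Divergence about +5, curl ≈0 — positive divergence with near-zero curl is a source.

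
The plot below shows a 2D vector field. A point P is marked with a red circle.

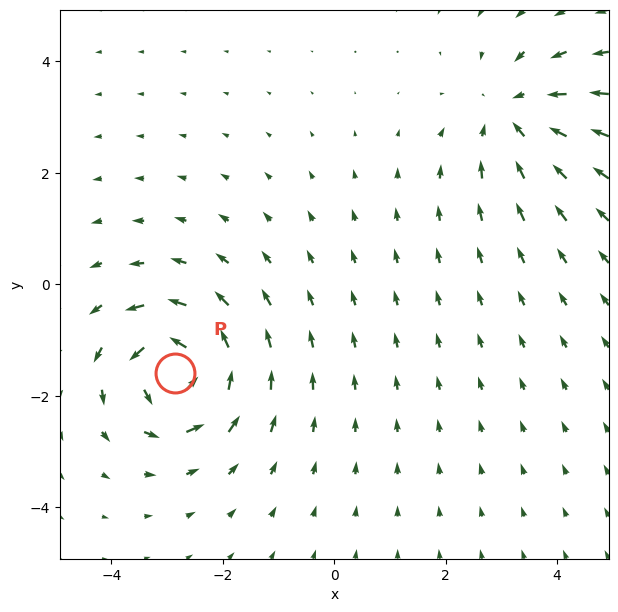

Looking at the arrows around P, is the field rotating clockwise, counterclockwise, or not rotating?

counterclockwise

Near P at (-2.9, -1.6) the arrows circulate counterclockwise. The curl (z-component) there is about +6; positive curl means counterclockwise rotation.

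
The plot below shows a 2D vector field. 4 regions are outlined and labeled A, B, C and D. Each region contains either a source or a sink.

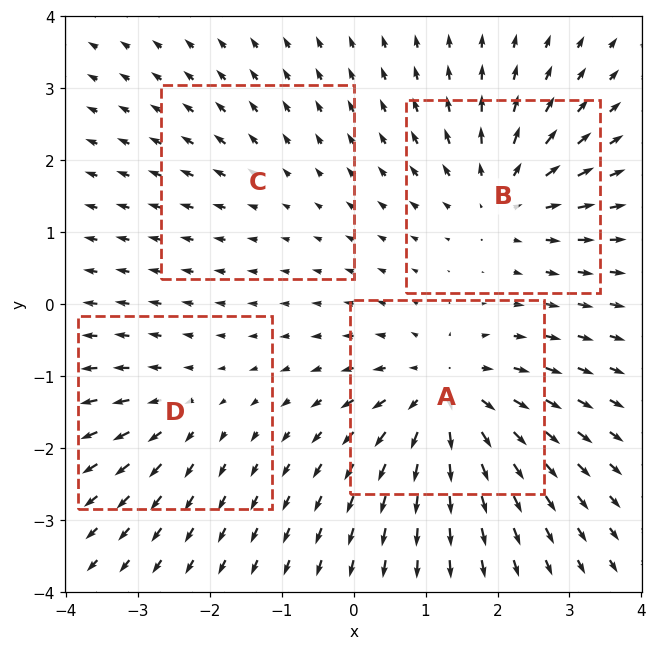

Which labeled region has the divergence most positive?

A

Divergence at each region's feature centre — A: about +7, B: about +6, C: about +2, D: about +3. Region A is most positive.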